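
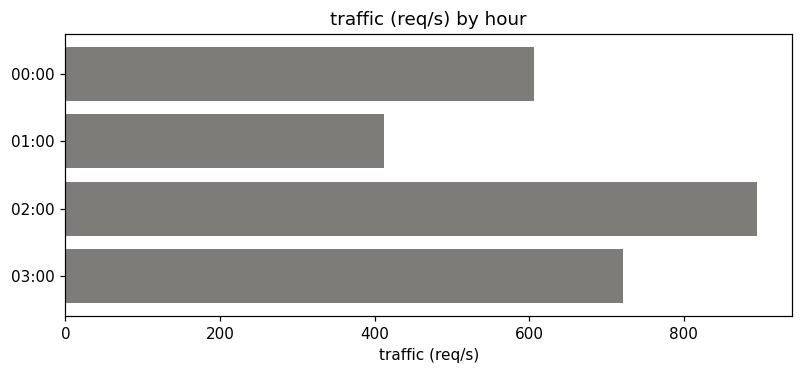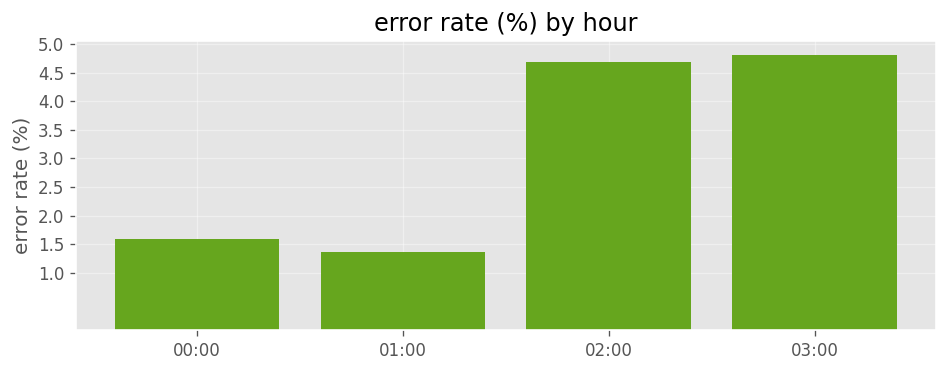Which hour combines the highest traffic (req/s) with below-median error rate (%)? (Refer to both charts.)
00:00

Chart 2 median error rate (%) ≈ 3; below-median hours: 00:00, 01:00. Among those, 00:00 has the highest traffic (req/s) (≈ 600).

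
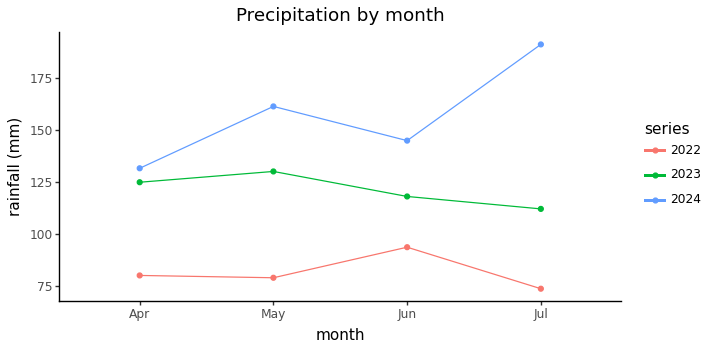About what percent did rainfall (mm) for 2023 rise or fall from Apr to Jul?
Apr ≈ 120, Jul ≈ 110; (110 − 120) / 120 ≈ -8.3%.

≈ -8.3%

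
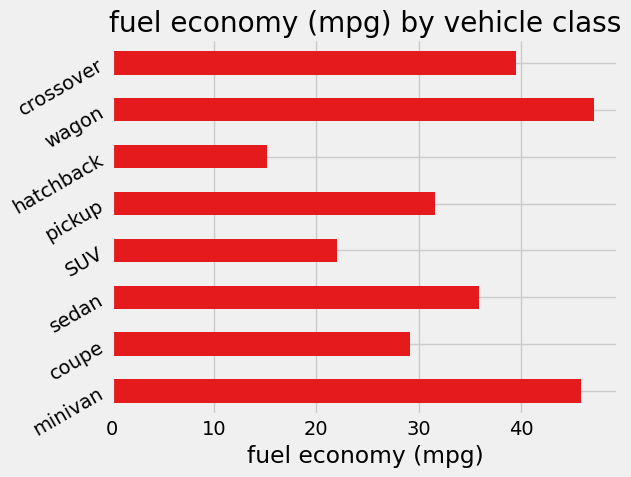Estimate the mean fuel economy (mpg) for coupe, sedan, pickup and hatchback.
≈ 28

(30 + 35 + 30 + 15) / 4 ≈ 28.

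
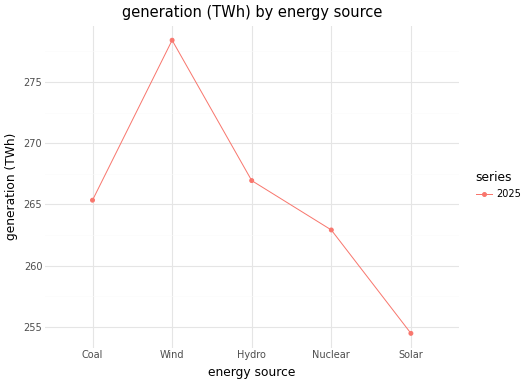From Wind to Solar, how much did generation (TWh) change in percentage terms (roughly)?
≈ -8.6%

Wind ≈ 278, Solar ≈ 254; (254 − 278) / 278 ≈ -8.6%.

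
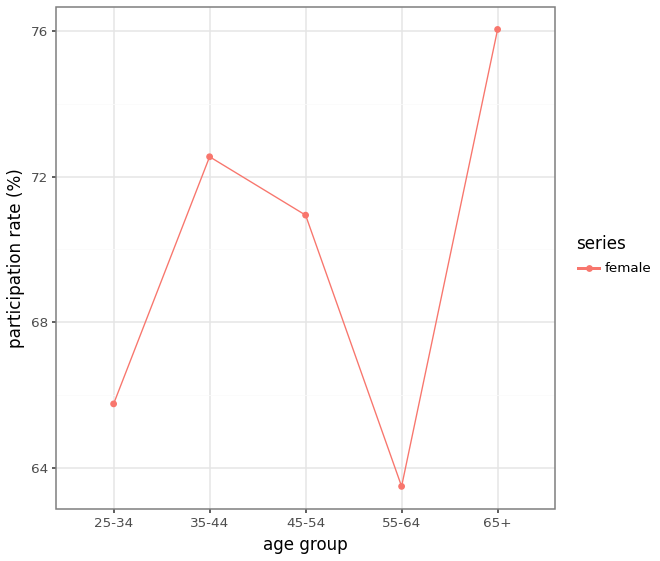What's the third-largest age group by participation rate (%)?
45-54

Top 4: 65+ ≈ 76, 35-44 ≈ 72, 45-54 ≈ 70, 25-34 ≈ 66.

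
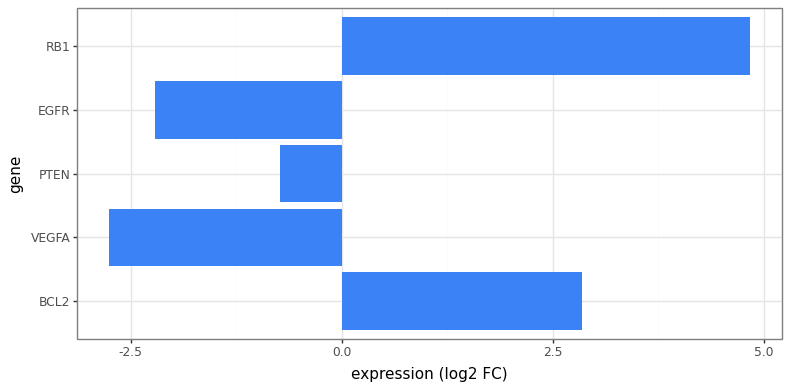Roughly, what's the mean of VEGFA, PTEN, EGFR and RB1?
≈ 0

(-3 + -1 + -2 + 5) / 4 ≈ 0.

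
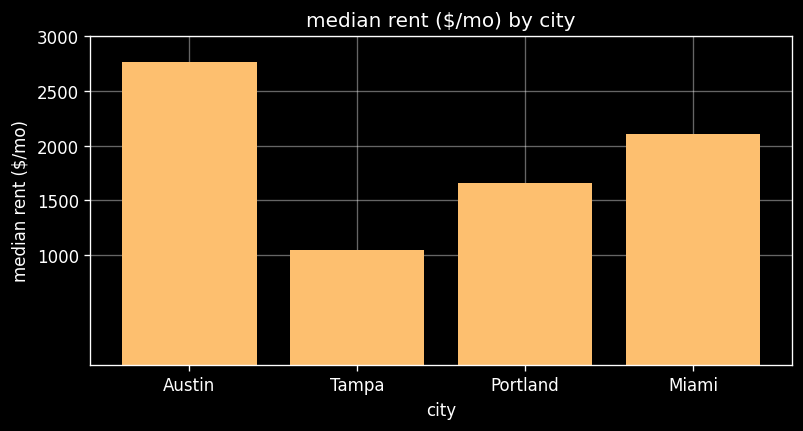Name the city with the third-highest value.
Top 4: Austin ≈ 3000, Miami ≈ 2000, Portland ≈ 1500, Tampa ≈ 1000.

Portland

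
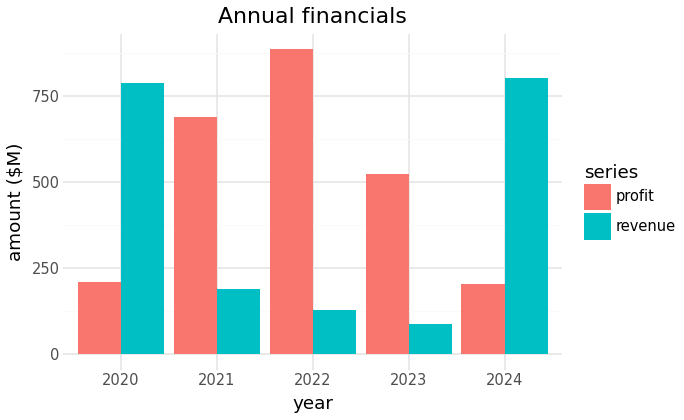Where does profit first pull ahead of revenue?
2021

2020: profit ≈ 200 vs revenue ≈ 800 (not yet); 2021: profit ≈ 700 vs revenue ≈ 200 (first crossover).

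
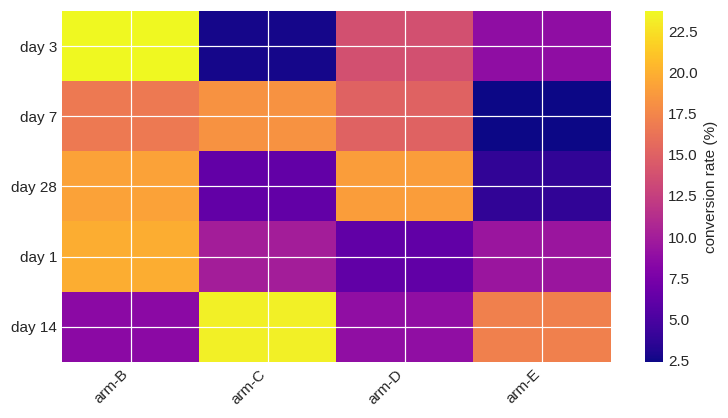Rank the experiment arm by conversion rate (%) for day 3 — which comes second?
Top 3 for day 3: arm-B ≈ 24, arm-D ≈ 14, arm-E ≈ 8.

arm-D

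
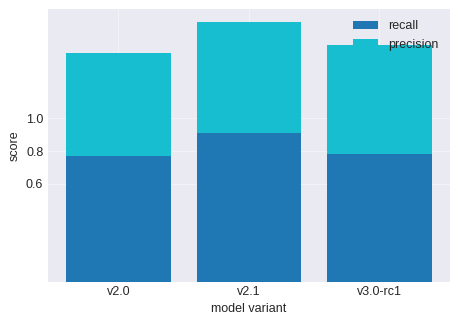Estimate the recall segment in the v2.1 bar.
recall top ≈ 1.0, bottom ≈ 0.0; segment ≈ 1.0.

≈ 1.0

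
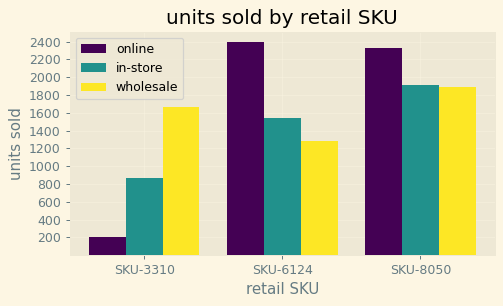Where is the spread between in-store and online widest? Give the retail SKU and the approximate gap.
SKU-6124, ≈ 800

SKU-6124: in-store ≈ 1600, online ≈ 2400 → gap ≈ 800. Next-largest (SKU-3310) is only ≈ 600.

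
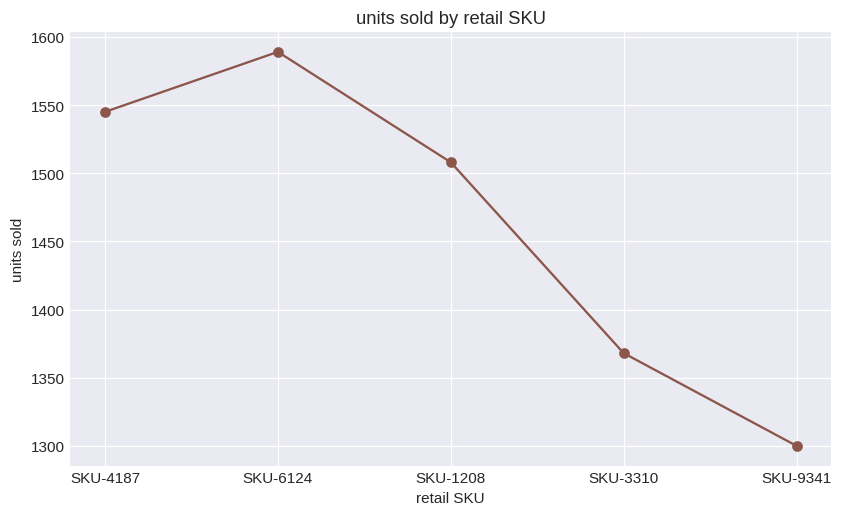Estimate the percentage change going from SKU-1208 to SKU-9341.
≈ -13.3%

SKU-1208 ≈ 1500, SKU-9341 ≈ 1300; (1300 − 1500) / 1500 ≈ -13.3%.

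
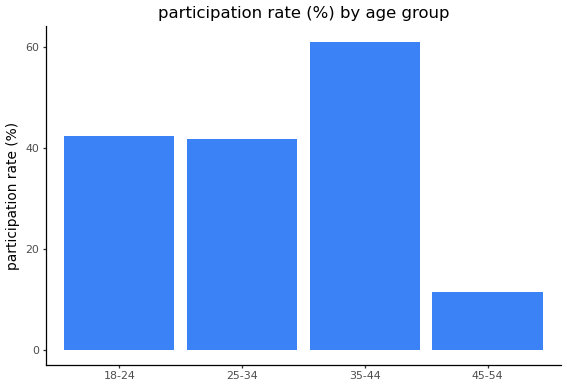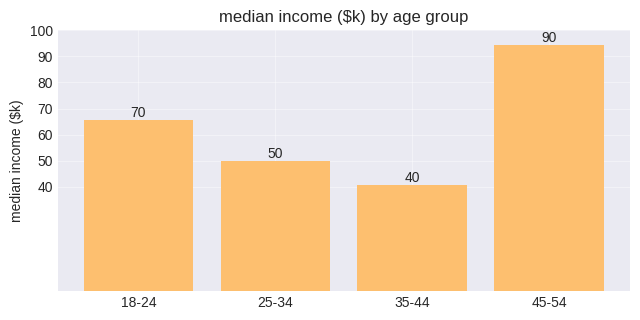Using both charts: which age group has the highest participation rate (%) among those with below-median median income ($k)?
Chart 2 median median income ($k) ≈ 60; below-median age groups: 25-34, 35-44. Among those, 35-44 has the highest participation rate (%) (≈ 60).

35-44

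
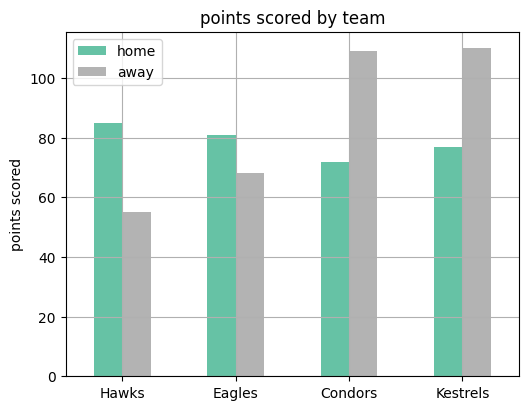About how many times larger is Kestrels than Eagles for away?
Kestrels ≈ 110, Eagles ≈ 70; 110/70 ≈ 1.57.

≈ 1.57×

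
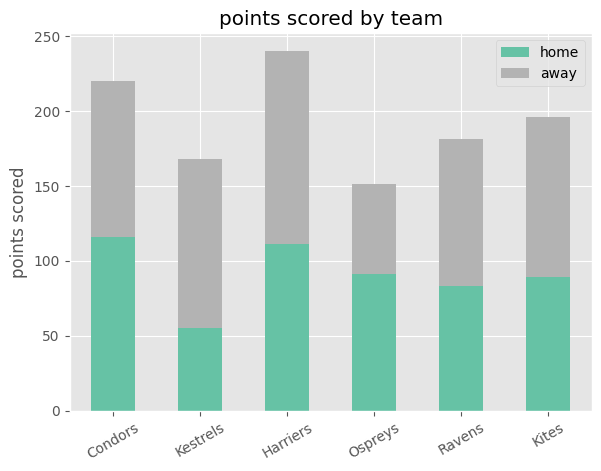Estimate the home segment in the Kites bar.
home top ≈ 80, bottom ≈ 0; segment ≈ 80.

≈ 80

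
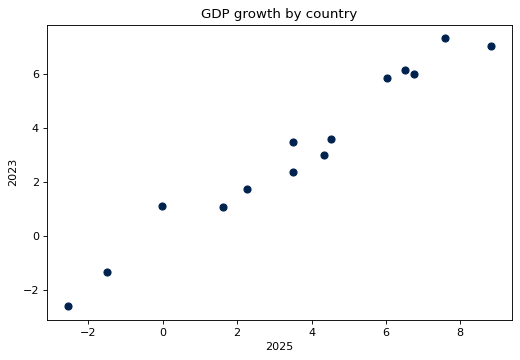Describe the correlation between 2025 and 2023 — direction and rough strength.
Points are positively correlated; strong (|r| ≈ 1.0).

positive, strong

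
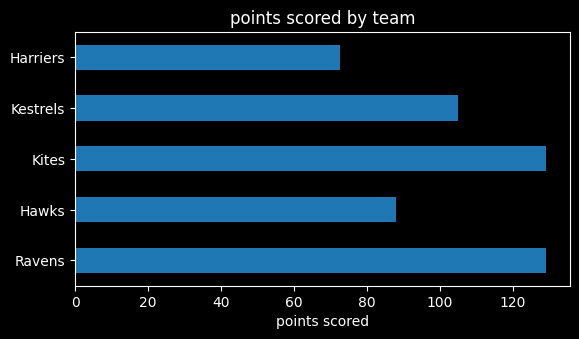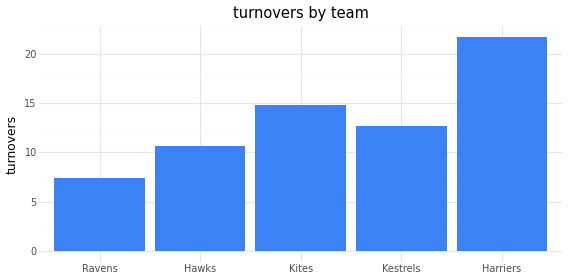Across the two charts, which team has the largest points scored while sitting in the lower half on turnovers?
Chart 2 median turnovers ≈ 12; below-median teams: Ravens, Hawks. Among those, Ravens has the highest points scored (≈ 120).

Ravens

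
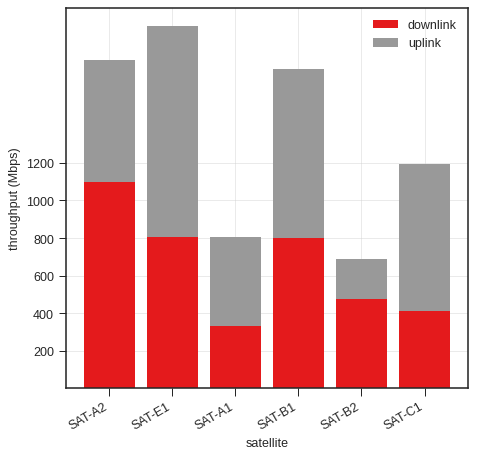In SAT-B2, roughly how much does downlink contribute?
≈ 400

downlink top ≈ 400, bottom ≈ 0; segment ≈ 400.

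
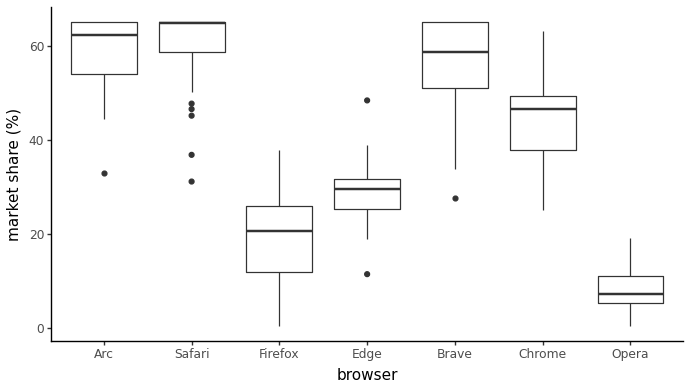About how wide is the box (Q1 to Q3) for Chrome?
Q3 ≈ 50, Q1 ≈ 40; IQR ≈ 10.

≈ 10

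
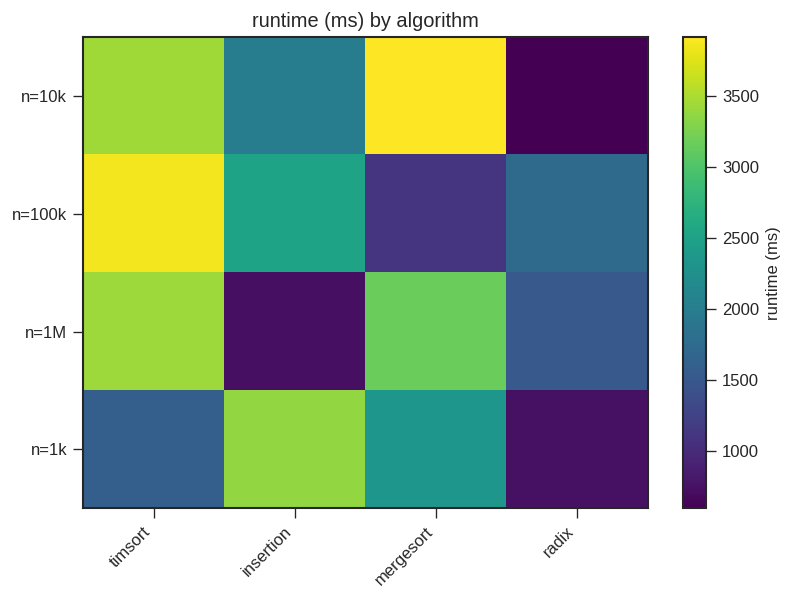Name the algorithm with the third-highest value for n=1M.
Top 4 for n=1M: timsort ≈ 3500, mergesort ≈ 3000, radix ≈ 1500, insertion ≈ 500.

radix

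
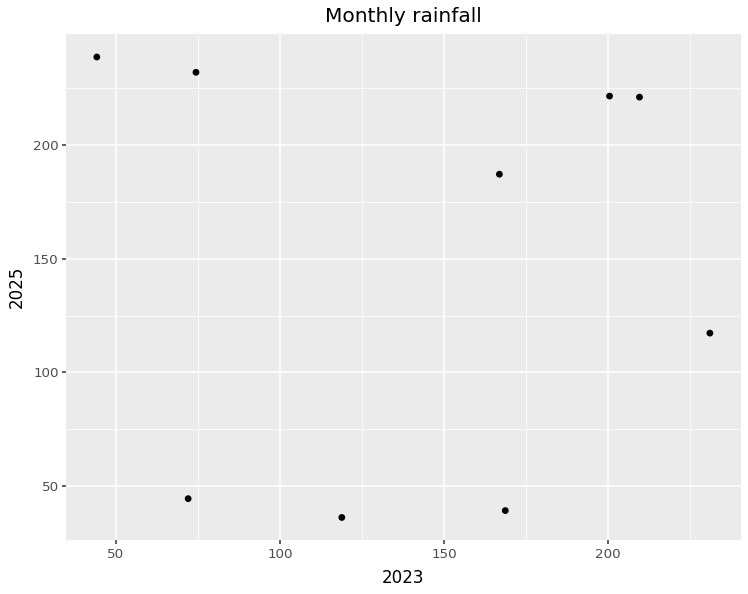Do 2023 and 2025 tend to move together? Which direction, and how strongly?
no clear correlation

Points are roughly uncorrelated; weak (|r| ≈ 0.0).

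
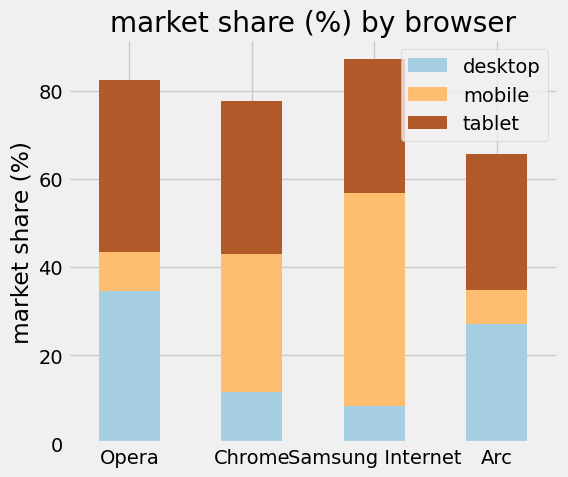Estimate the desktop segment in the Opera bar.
≈ 30

desktop top ≈ 30, bottom ≈ 0; segment ≈ 30.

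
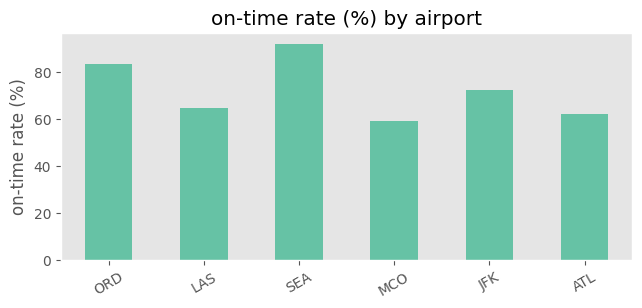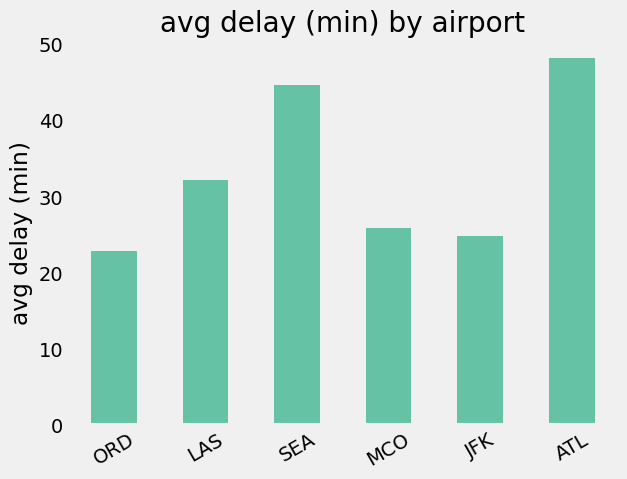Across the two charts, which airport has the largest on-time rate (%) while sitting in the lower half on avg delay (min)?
Chart 2 median avg delay (min) ≈ 30; below-median airports: ORD, MCO, JFK. Among those, ORD has the highest on-time rate (%) (≈ 80).

ORD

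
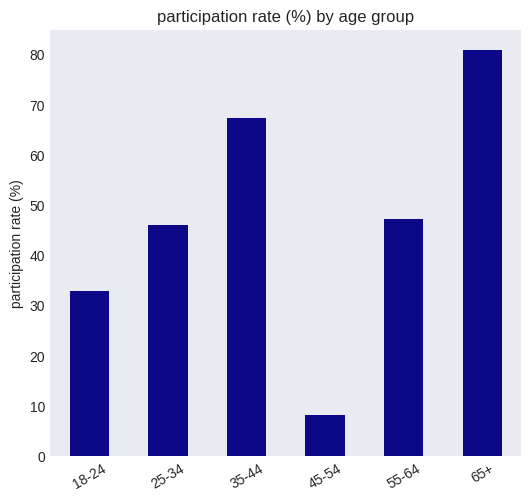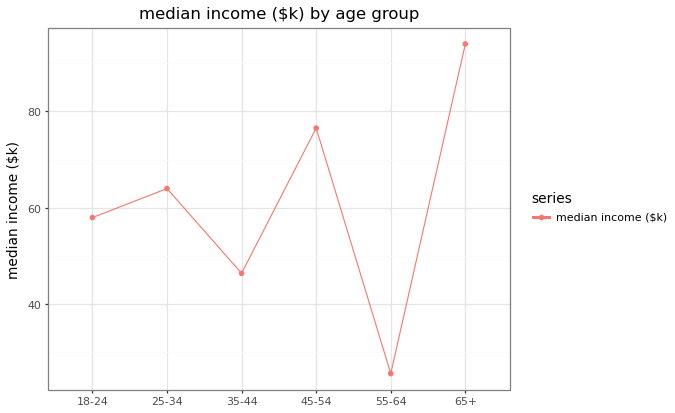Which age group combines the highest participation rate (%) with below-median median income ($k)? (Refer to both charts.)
35-44

Chart 2 median median income ($k) ≈ 60; below-median age groups: 18-24, 35-44, 55-64. Among those, 35-44 has the highest participation rate (%) (≈ 70).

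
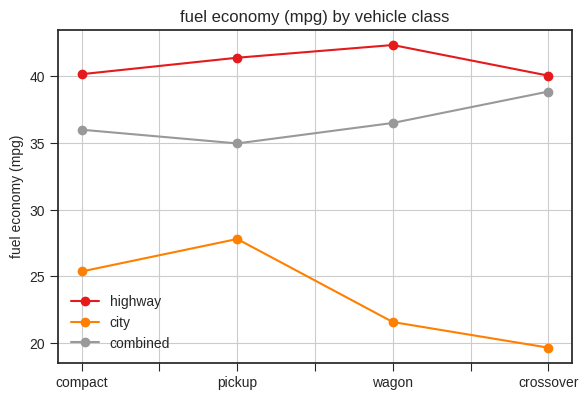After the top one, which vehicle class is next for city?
Top 3 for city: pickup ≈ 28, compact ≈ 26, wagon ≈ 22.

compact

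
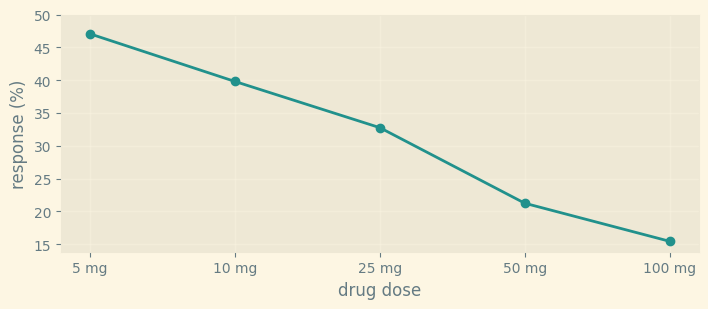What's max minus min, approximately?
≈ 30

Max 5 mg ≈ 45, min 100 mg ≈ 15; range ≈ 30.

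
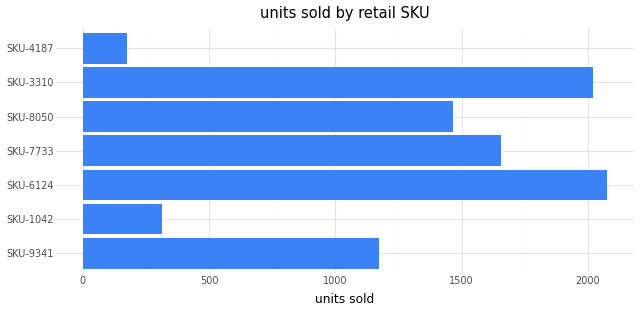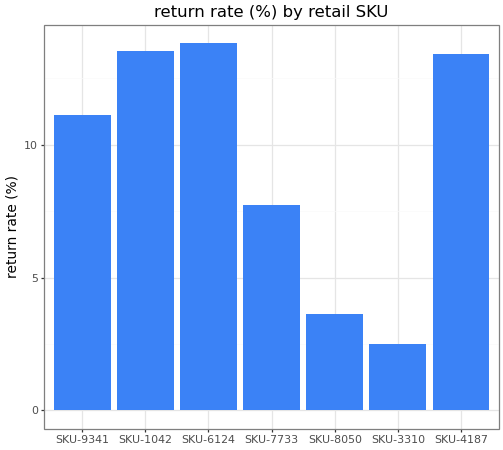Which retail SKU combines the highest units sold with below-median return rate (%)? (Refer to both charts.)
Chart 2 median return rate (%) ≈ 12; below-median retail SKUs: SKU-7733, SKU-8050, SKU-3310. Among those, SKU-3310 has the highest units sold (≈ 2000).

SKU-3310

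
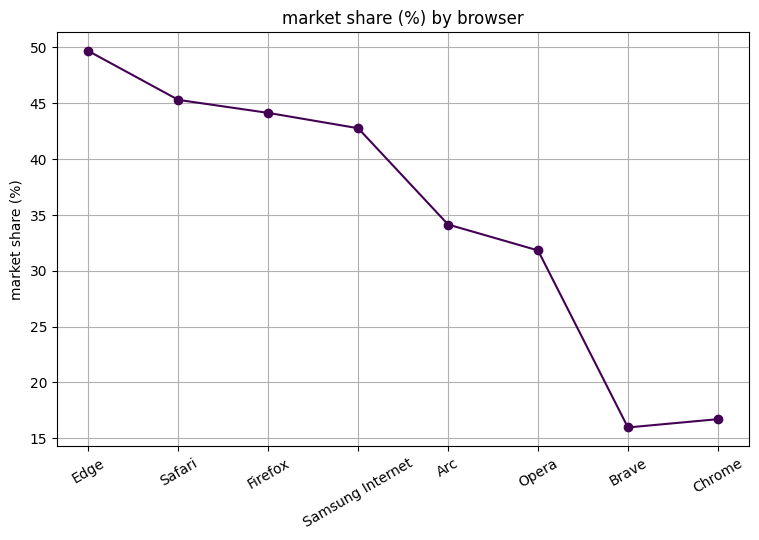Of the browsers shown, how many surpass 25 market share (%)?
6

Above 25: Edge, Safari, Firefox, Samsung Internet, Arc, Opera.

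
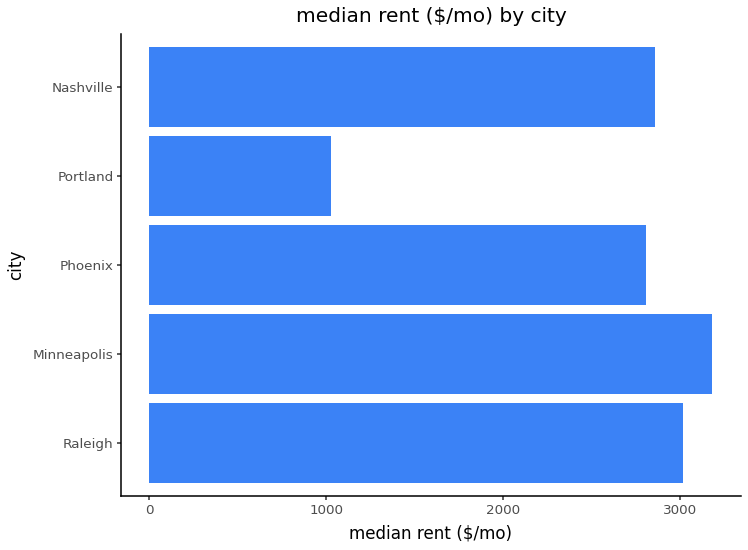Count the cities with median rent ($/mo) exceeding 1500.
Above 1500: Raleigh, Minneapolis, Phoenix, Nashville.

4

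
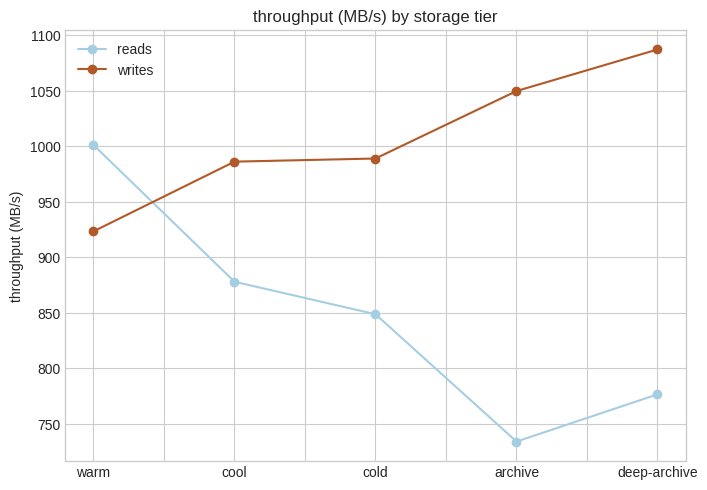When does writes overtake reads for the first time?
cool

warm: writes ≈ 900 vs reads ≈ 1000 (not yet); cool: writes ≈ 1000 vs reads ≈ 900 (first crossover).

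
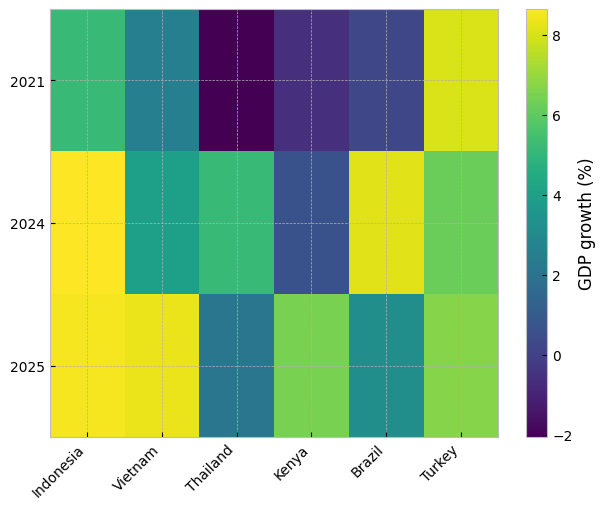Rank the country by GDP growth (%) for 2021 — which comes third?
Vietnam

Top 4 for 2021: Turkey ≈ 8, Indonesia ≈ 5, Vietnam ≈ 3, Brazil ≈ 0.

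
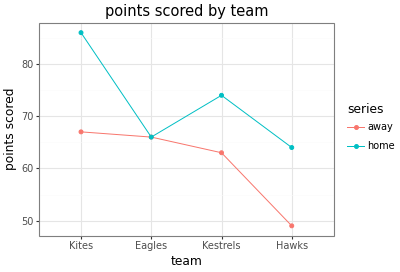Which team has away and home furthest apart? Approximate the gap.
Kites, ≈ 20

Kites: away ≈ 65, home ≈ 85 → gap ≈ 20. Next-largest (Hawks) is only ≈ 15.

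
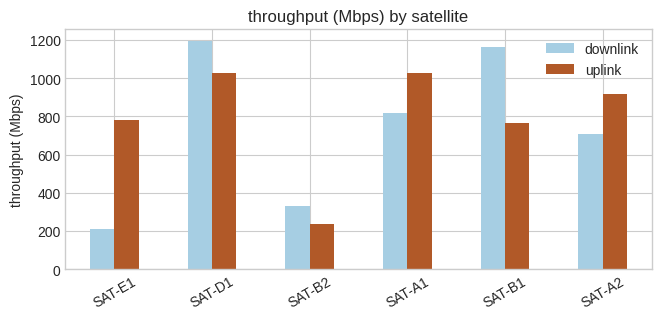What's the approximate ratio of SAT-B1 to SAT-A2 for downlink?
SAT-B1 ≈ 1200, SAT-A2 ≈ 700; 1200/700 ≈ 1.71.

≈ 1.71×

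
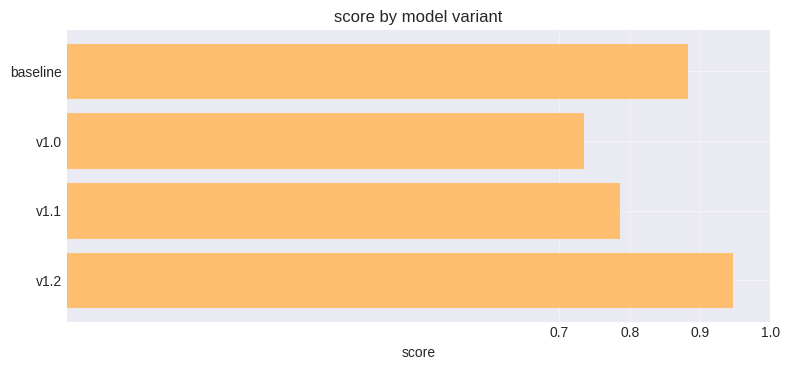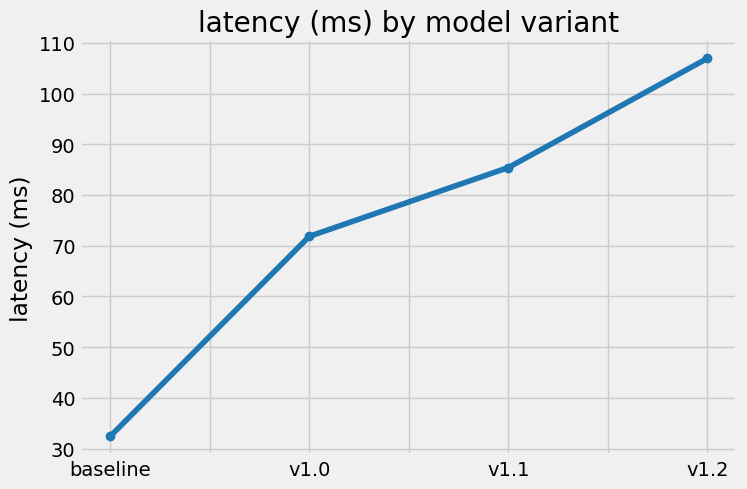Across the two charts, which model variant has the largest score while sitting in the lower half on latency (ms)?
baseline

Chart 2 median latency (ms) ≈ 80; below-median model variants: baseline, v1.0. Among those, baseline has the highest score (≈ 0.9).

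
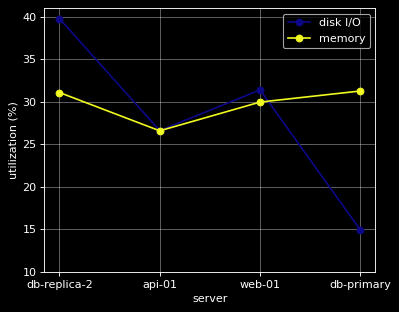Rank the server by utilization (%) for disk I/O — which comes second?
web-01

Top 3 for disk I/O: db-replica-2 ≈ 40, web-01 ≈ 30, api-01 ≈ 25.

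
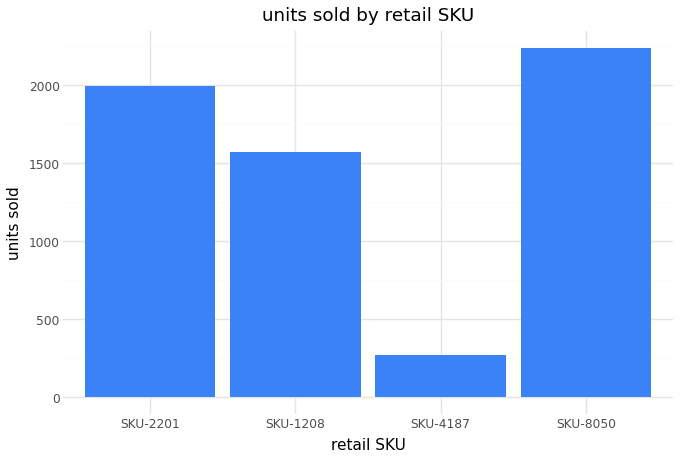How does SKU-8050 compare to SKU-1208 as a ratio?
SKU-8050 ≈ 2200, SKU-1208 ≈ 1600; 2200/1600 ≈ 1.38.

≈ 1.38×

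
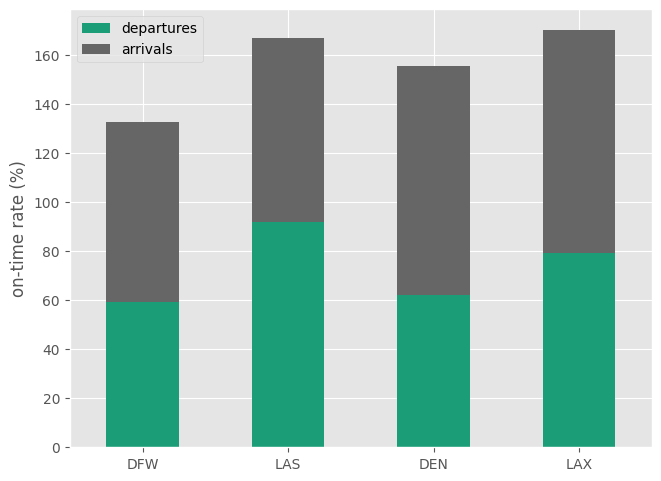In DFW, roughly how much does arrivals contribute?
≈ 80

arrivals top ≈ 140, bottom ≈ 60; segment ≈ 80.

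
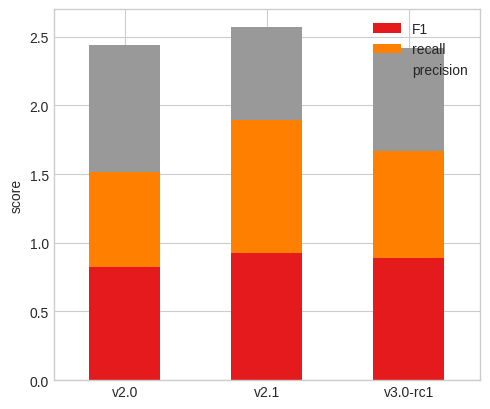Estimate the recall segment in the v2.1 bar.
recall top ≈ 2.0, bottom ≈ 1.0; segment ≈ 1.0.

≈ 1.0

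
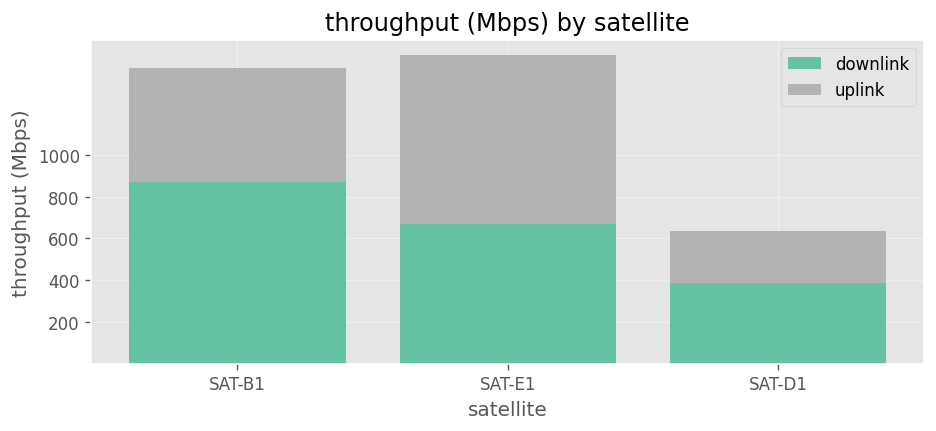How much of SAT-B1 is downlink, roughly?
≈ 800

downlink top ≈ 800, bottom ≈ 0; segment ≈ 800.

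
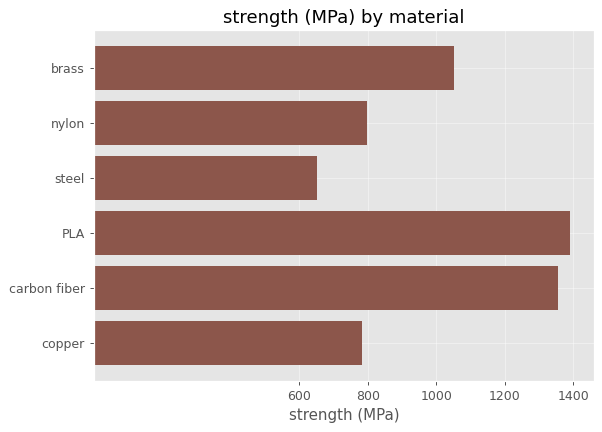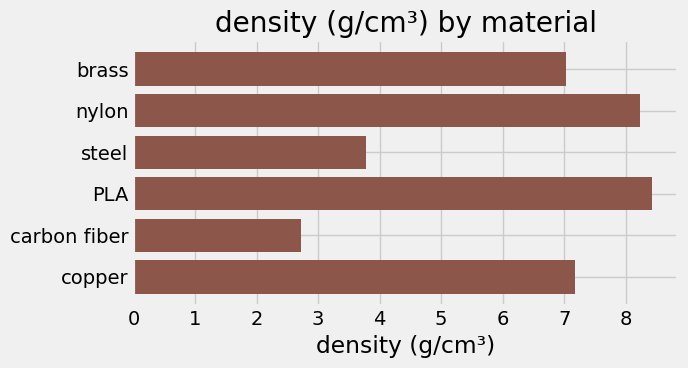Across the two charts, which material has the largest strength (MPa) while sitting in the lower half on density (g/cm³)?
Chart 2 median density (g/cm³) ≈ 7; below-median materials: brass, steel, carbon fiber. Among those, carbon fiber has the highest strength (MPa) (≈ 1400).

carbon fiber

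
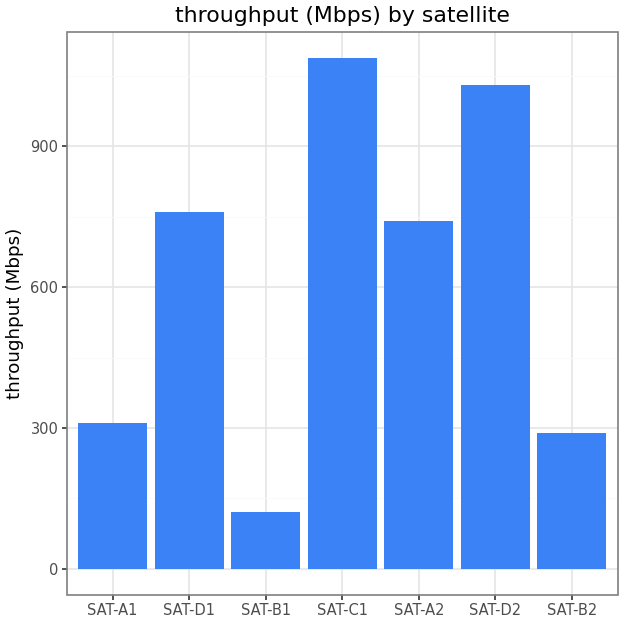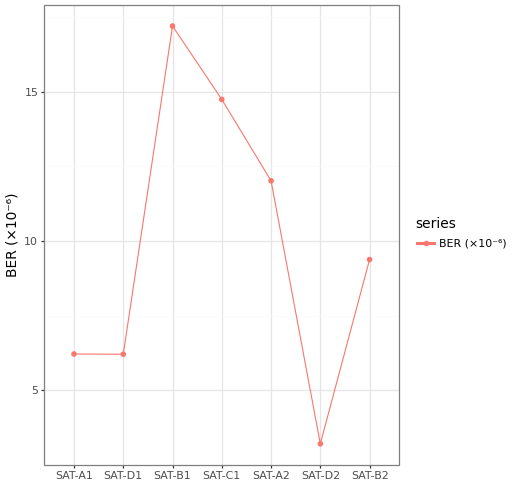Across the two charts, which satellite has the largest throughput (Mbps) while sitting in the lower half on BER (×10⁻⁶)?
Chart 2 median BER (×10⁻⁶) ≈ 10; below-median satellites: SAT-A1, SAT-D1, SAT-D2. Among those, SAT-D2 has the highest throughput (Mbps) (≈ 1000).

SAT-D2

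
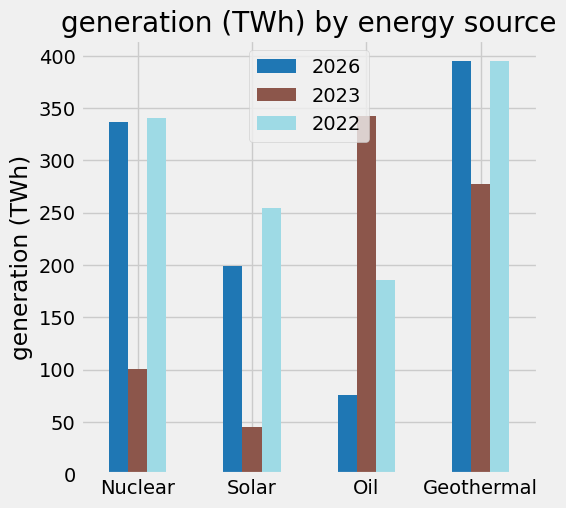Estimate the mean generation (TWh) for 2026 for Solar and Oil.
≈ 150

(200 + 100) / 2 ≈ 150.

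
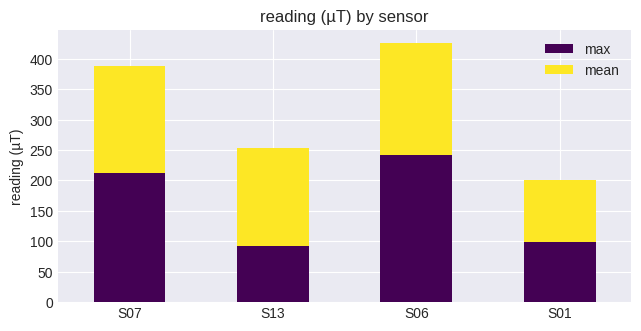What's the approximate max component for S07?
max top ≈ 200, bottom ≈ 0; segment ≈ 200.

≈ 200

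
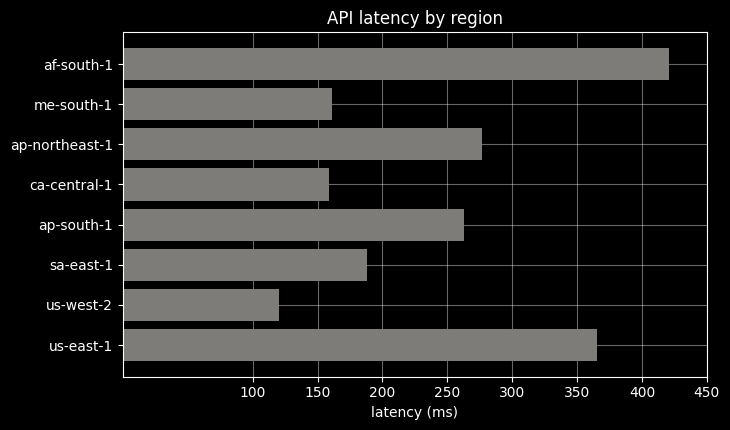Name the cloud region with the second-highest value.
Top 3: af-south-1 ≈ 400, us-east-1 ≈ 350, ap-northeast-1 ≈ 300.

us-east-1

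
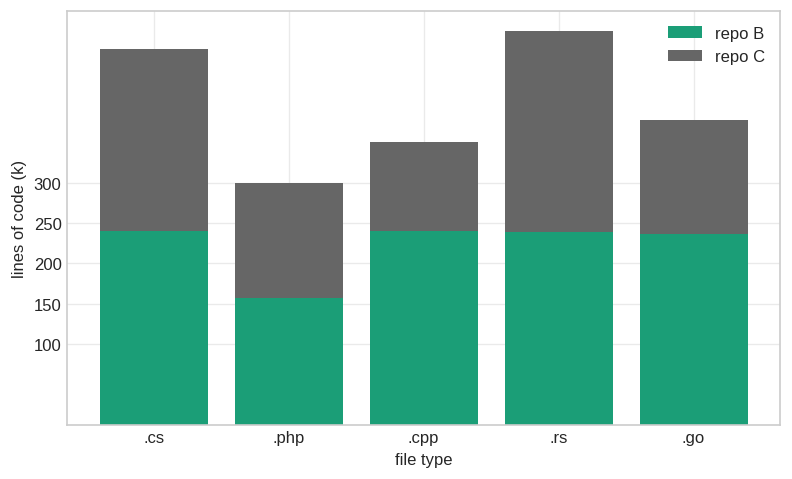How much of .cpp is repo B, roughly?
repo B top ≈ 250, bottom ≈ 0; segment ≈ 250.

≈ 250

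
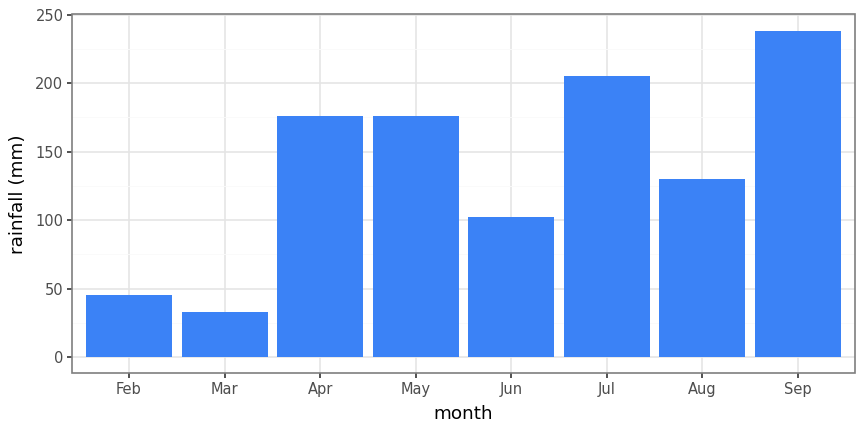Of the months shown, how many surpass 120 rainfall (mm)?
Above 120: Apr, May, Jul, Aug, Sep.

5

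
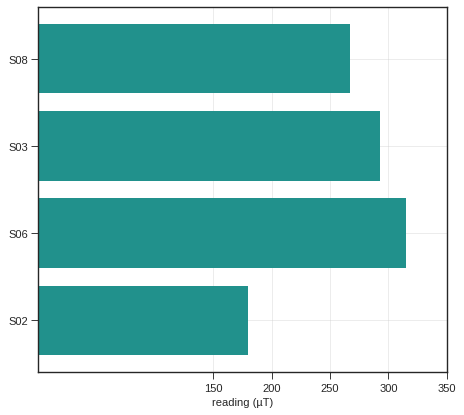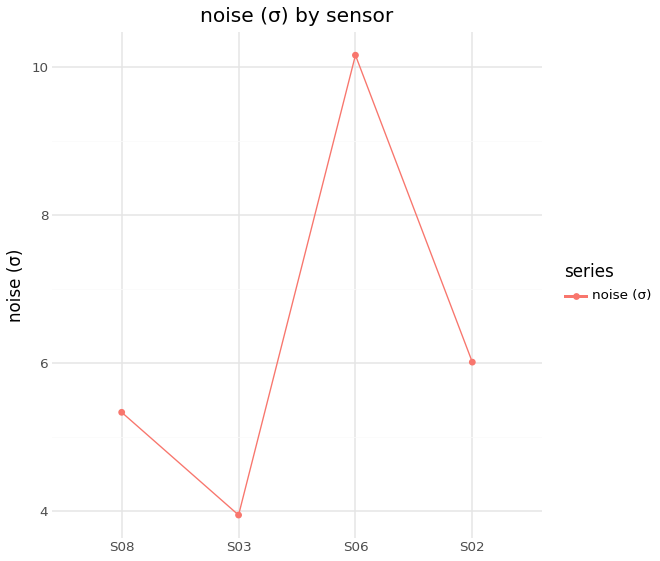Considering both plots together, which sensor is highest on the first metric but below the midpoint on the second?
S03

Chart 2 median noise (σ) ≈ 6; below-median sensors: S08, S03. Among those, S03 has the highest reading (µT) (≈ 300).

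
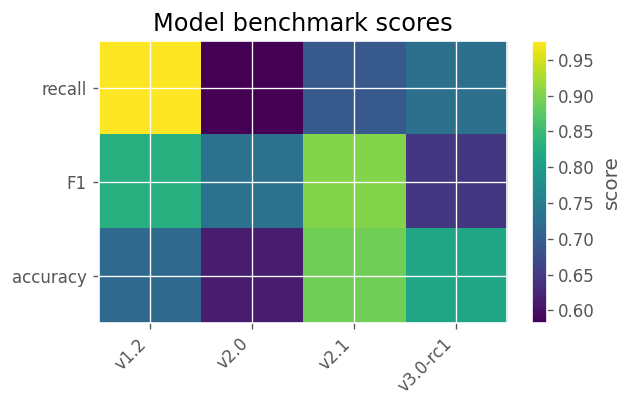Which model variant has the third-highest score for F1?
Top 4 for F1: v2.1 ≈ 0.90, v1.2 ≈ 0.85, v2.0 ≈ 0.75, v3.0-rc1 ≈ 0.65.

v2.0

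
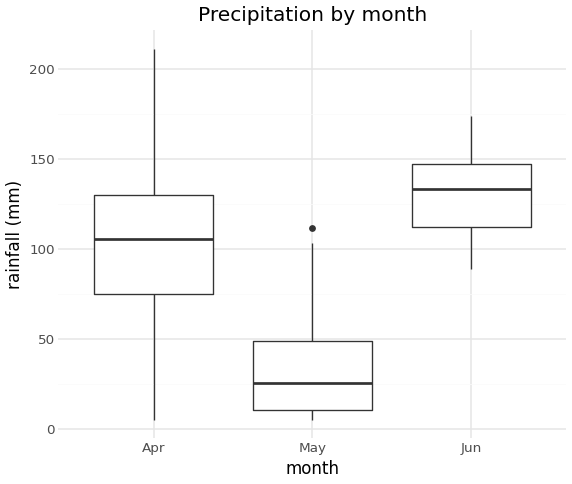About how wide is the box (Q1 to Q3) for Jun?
≈ 40

Q3 ≈ 150, Q1 ≈ 110; IQR ≈ 40.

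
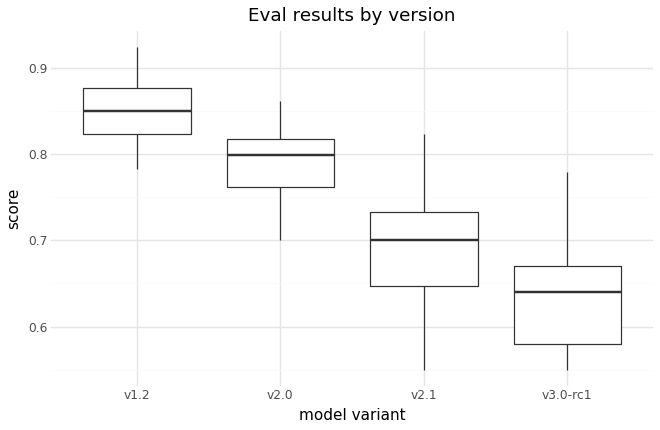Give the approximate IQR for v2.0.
≈ 0.06

Q3 ≈ 0.82, Q1 ≈ 0.76; IQR ≈ 0.06.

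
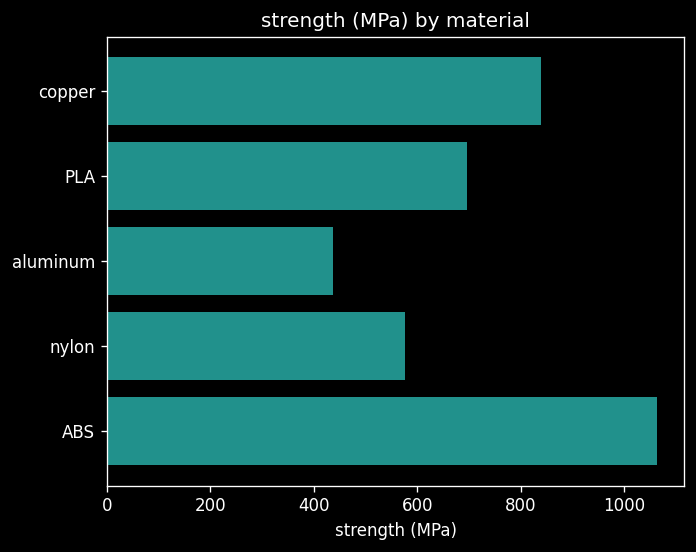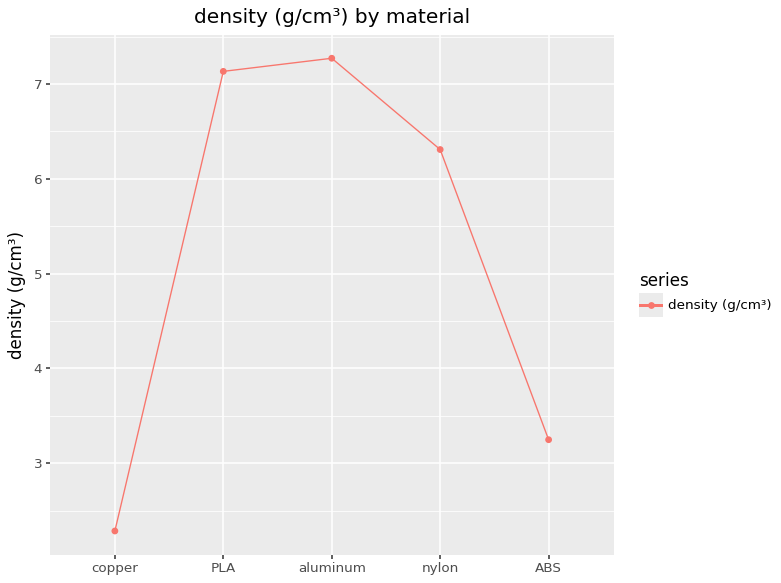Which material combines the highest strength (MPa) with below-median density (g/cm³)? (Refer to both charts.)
Chart 2 median density (g/cm³) ≈ 6; below-median materials: copper, ABS. Among those, ABS has the highest strength (MPa) (≈ 1100).

ABS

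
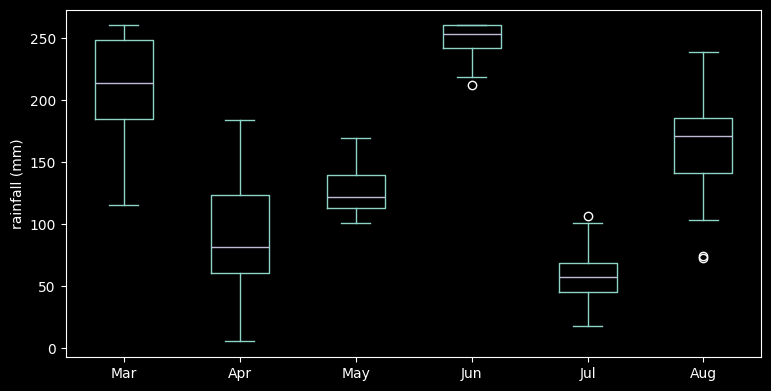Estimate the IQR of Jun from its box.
≈ 20

Q3 ≈ 260, Q1 ≈ 240; IQR ≈ 20.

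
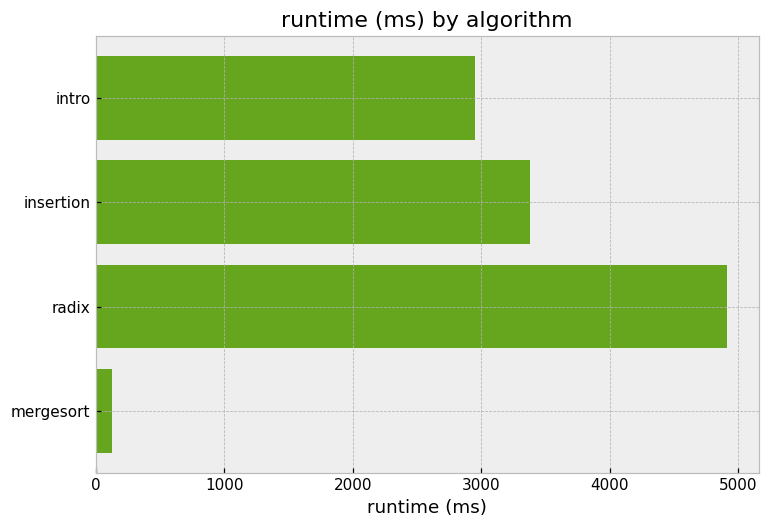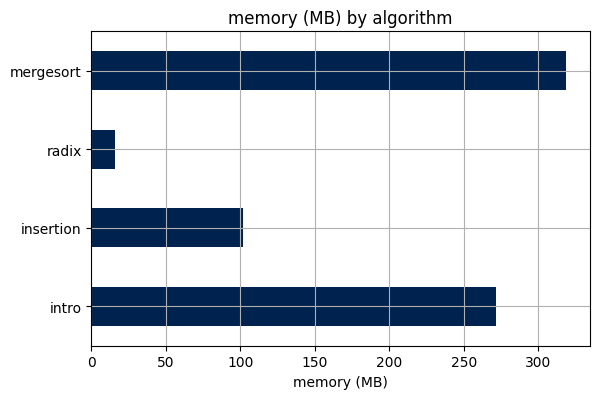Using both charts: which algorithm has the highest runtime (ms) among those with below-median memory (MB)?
Chart 2 median memory (MB) ≈ 200; below-median algorithms: insertion, radix. Among those, radix has the highest runtime (ms) (≈ 5000).

radix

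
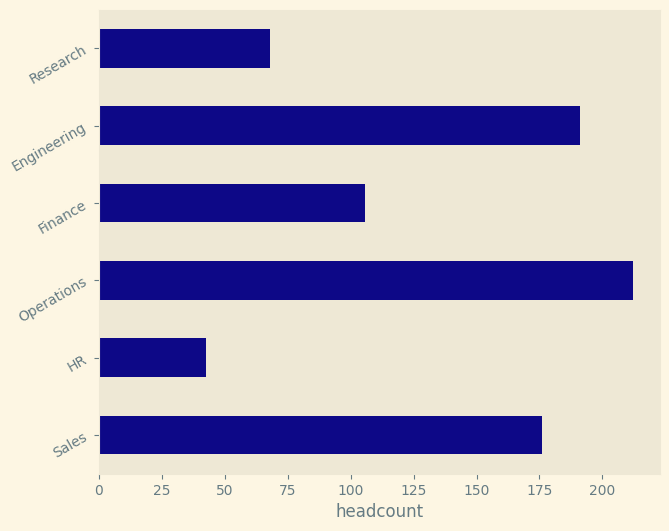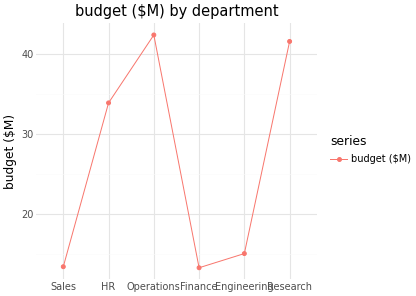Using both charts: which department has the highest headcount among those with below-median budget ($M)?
Chart 2 median budget ($M) ≈ 25; below-median departments: Sales, Finance, Engineering. Among those, Engineering has the highest headcount (≈ 200).

Engineering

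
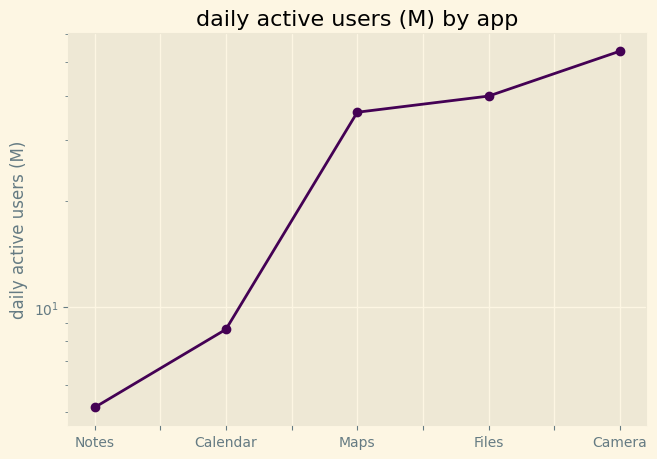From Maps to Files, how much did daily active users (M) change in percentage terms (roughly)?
Maps ≈ 35, Files ≈ 40; (40 − 35) / 35 ≈ +14.3%.

≈ +14.3%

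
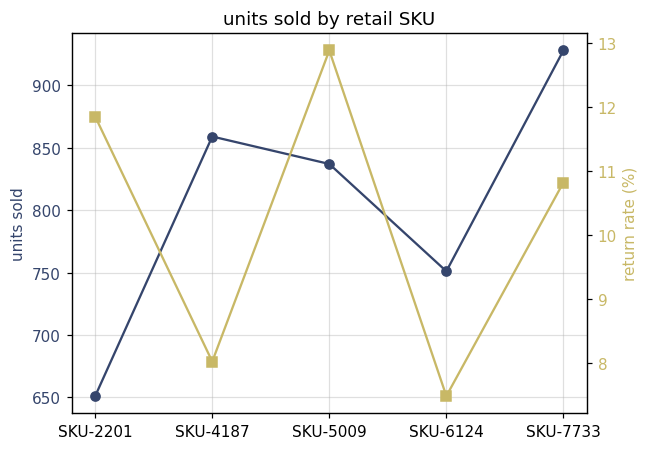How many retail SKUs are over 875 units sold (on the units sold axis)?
Above 875: SKU-7733.

1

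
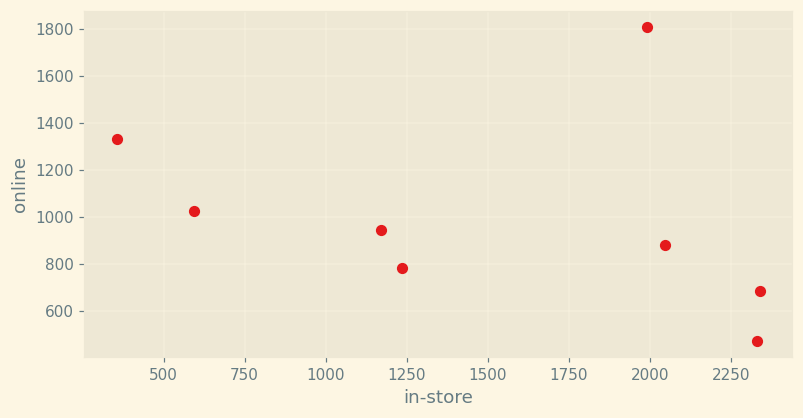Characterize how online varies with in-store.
Points are negatively correlated; weak (|r| ≈ 0.3).

negative, weak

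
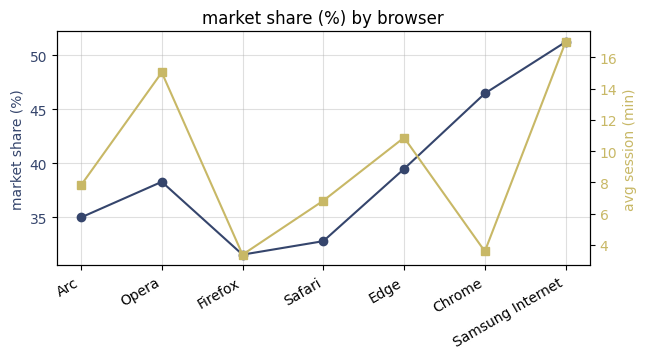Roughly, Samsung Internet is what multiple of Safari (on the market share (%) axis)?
Samsung Internet ≈ 52, Safari ≈ 32; 52/32 ≈ 1.62.

≈ 1.62×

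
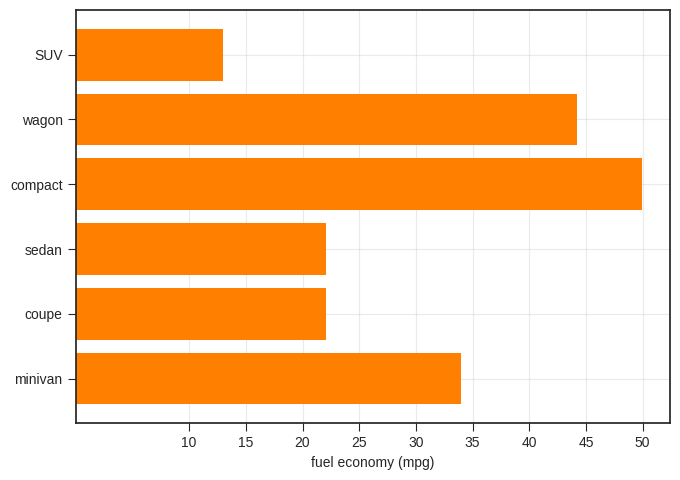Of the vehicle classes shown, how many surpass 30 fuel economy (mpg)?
Above 30: wagon, compact, minivan.

3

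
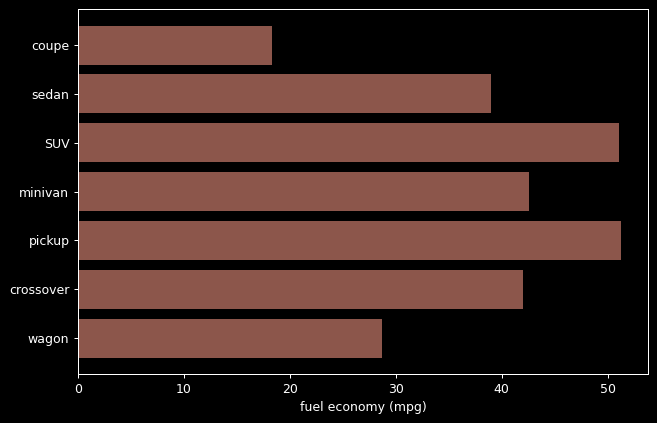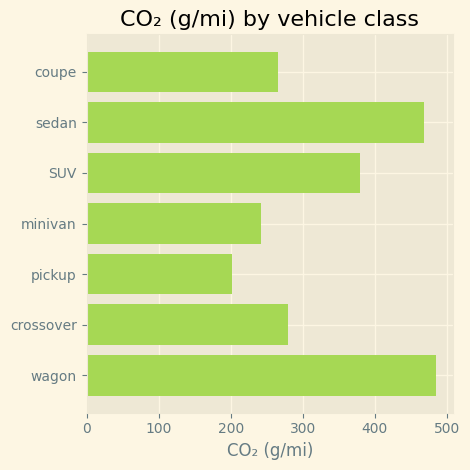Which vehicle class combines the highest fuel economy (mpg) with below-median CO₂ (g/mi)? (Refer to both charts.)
Chart 2 median CO₂ (g/mi) ≈ 300; below-median vehicle classes: coupe, minivan, pickup. Among those, pickup has the highest fuel economy (mpg) (≈ 50).

pickup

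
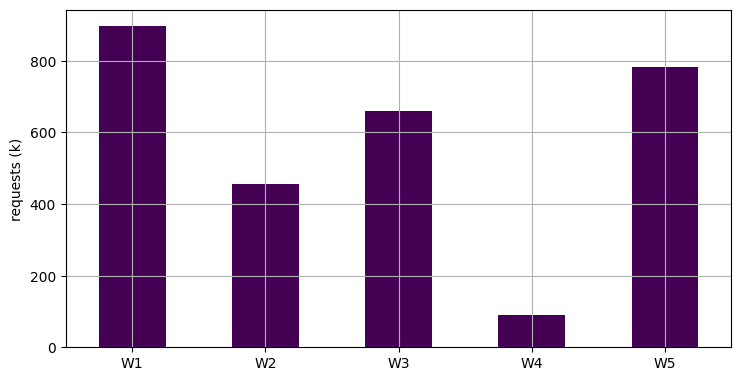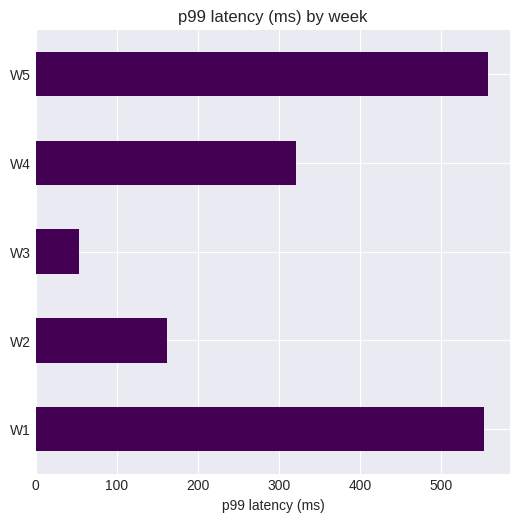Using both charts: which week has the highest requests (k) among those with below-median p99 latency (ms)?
Chart 2 median p99 latency (ms) ≈ 300; below-median weeks: W2, W3. Among those, W3 has the highest requests (k) (≈ 700).

W3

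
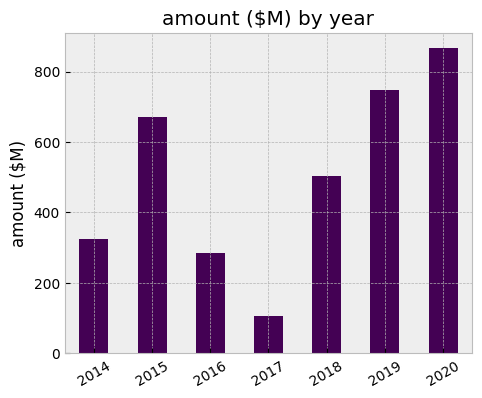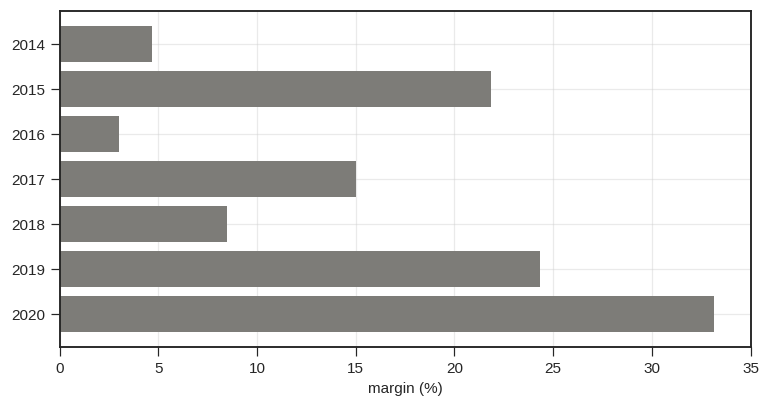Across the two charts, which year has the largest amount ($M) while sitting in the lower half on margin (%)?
Chart 2 median margin (%) ≈ 15; below-median years: 2014, 2016, 2018. Among those, 2018 has the highest amount ($M) (≈ 500).

2018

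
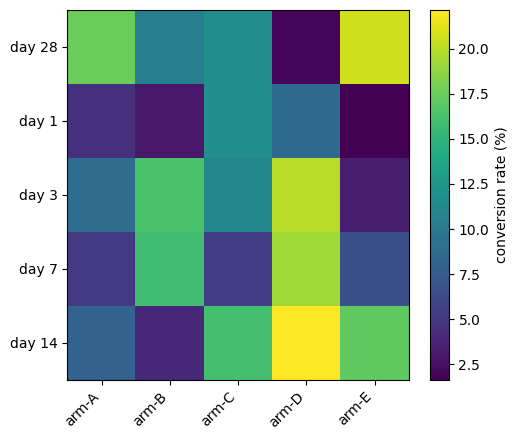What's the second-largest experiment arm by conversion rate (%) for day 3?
arm-B

Top 3 for day 3: arm-D ≈ 20, arm-B ≈ 16, arm-C ≈ 12.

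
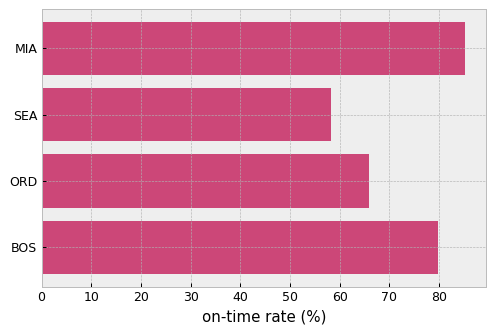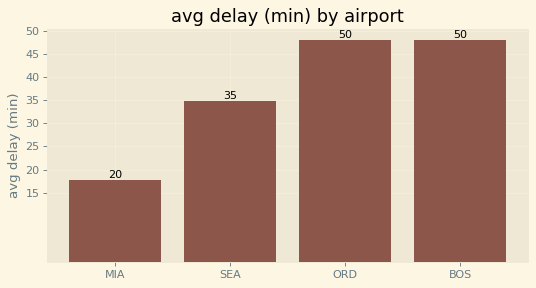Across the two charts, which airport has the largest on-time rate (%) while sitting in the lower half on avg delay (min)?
MIA

Chart 2 median avg delay (min) ≈ 40; below-median airports: MIA, SEA. Among those, MIA has the highest on-time rate (%) (≈ 90).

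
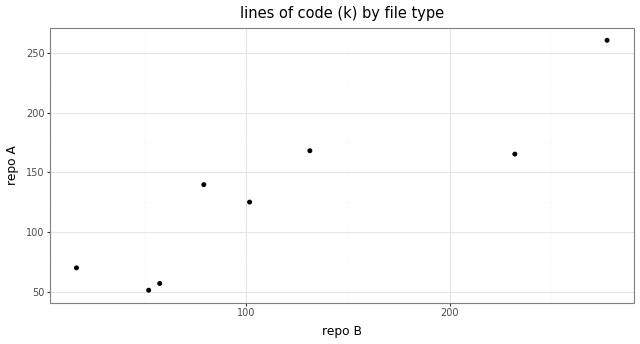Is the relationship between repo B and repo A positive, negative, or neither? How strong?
Points are positively correlated; strong (|r| ≈ 0.9).

positive, strong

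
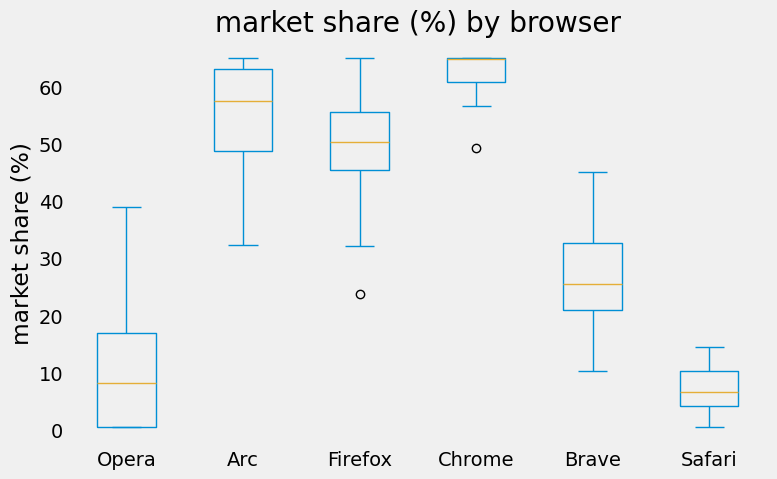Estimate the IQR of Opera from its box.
Q3 ≈ 15, Q1 ≈ 0; IQR ≈ 15.

≈ 15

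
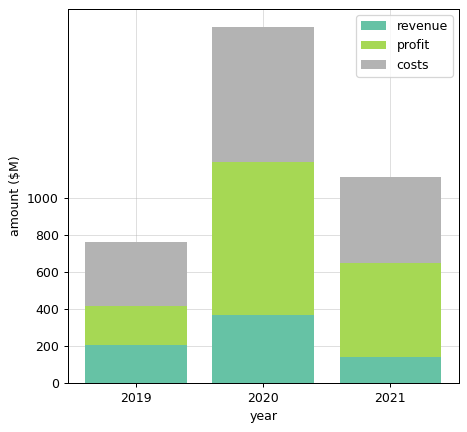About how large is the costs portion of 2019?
costs top ≈ 800, bottom ≈ 400; segment ≈ 400.

≈ 400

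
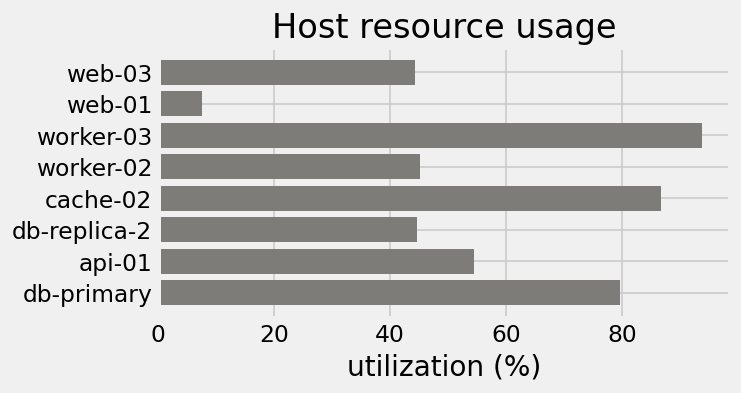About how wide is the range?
≈ 80

Max worker-03 ≈ 90, min web-01 ≈ 10; range ≈ 80.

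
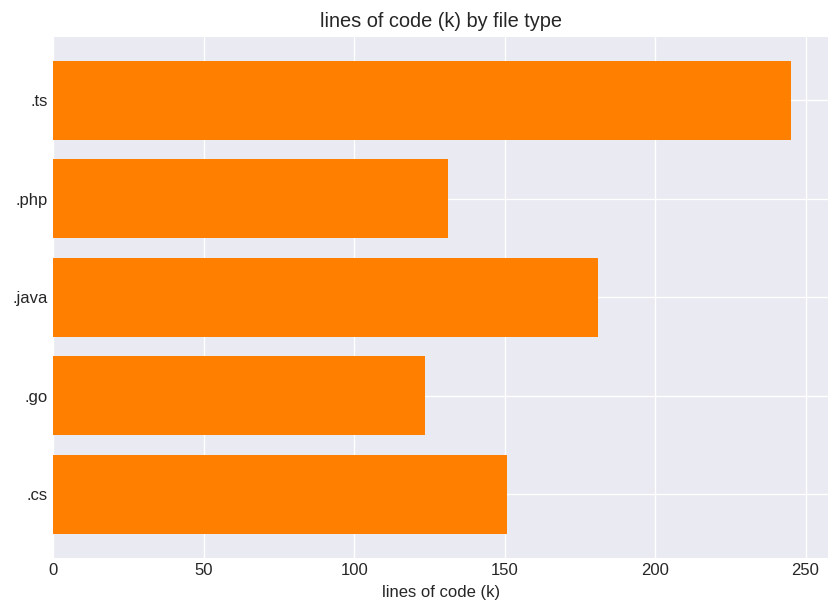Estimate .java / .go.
≈ 1.4×

.java ≈ 175, .go ≈ 125; 175/125 ≈ 1.4.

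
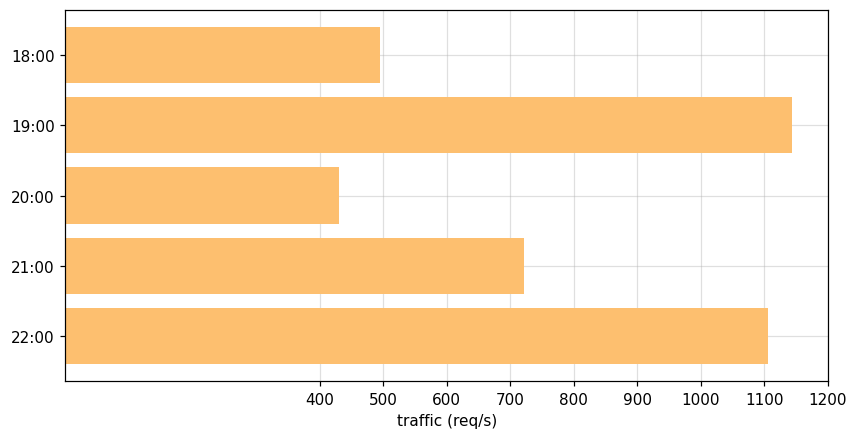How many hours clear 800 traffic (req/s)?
2

Above 800: 19:00, 22:00.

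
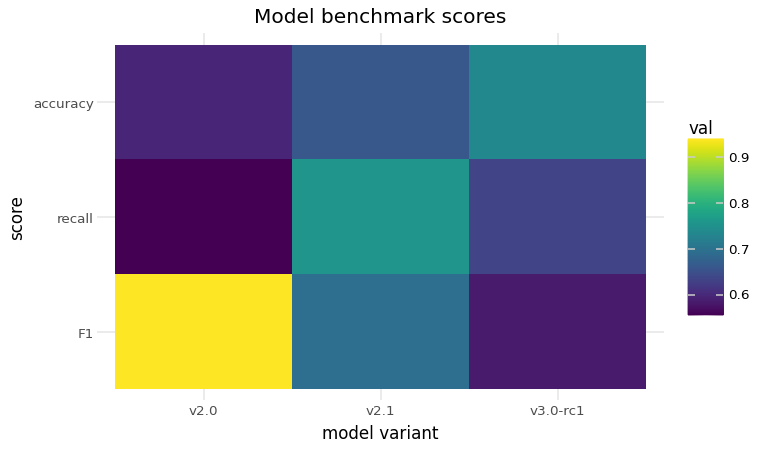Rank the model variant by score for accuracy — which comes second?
Top 3 for accuracy: v3.0-rc1 ≈ 0.75, v2.1 ≈ 0.65, v2.0 ≈ 0.60.

v2.1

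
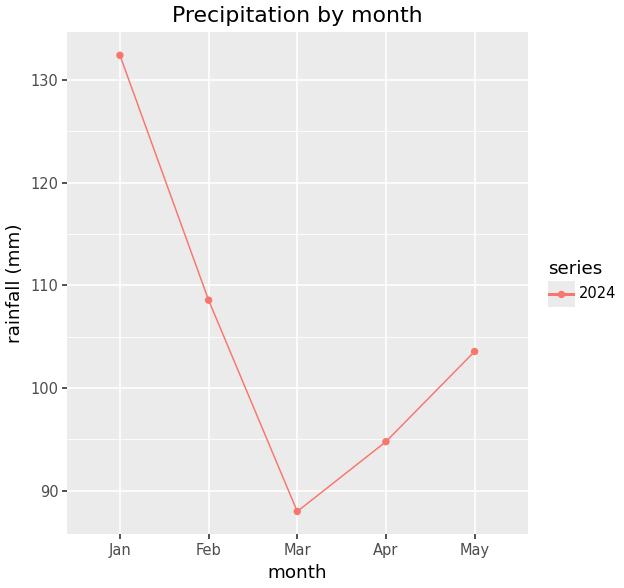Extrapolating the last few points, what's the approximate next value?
Last three: 90, 95, 105 → slope ≈ 7.5/step → next ≈ 112.5.

≈ 112.5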